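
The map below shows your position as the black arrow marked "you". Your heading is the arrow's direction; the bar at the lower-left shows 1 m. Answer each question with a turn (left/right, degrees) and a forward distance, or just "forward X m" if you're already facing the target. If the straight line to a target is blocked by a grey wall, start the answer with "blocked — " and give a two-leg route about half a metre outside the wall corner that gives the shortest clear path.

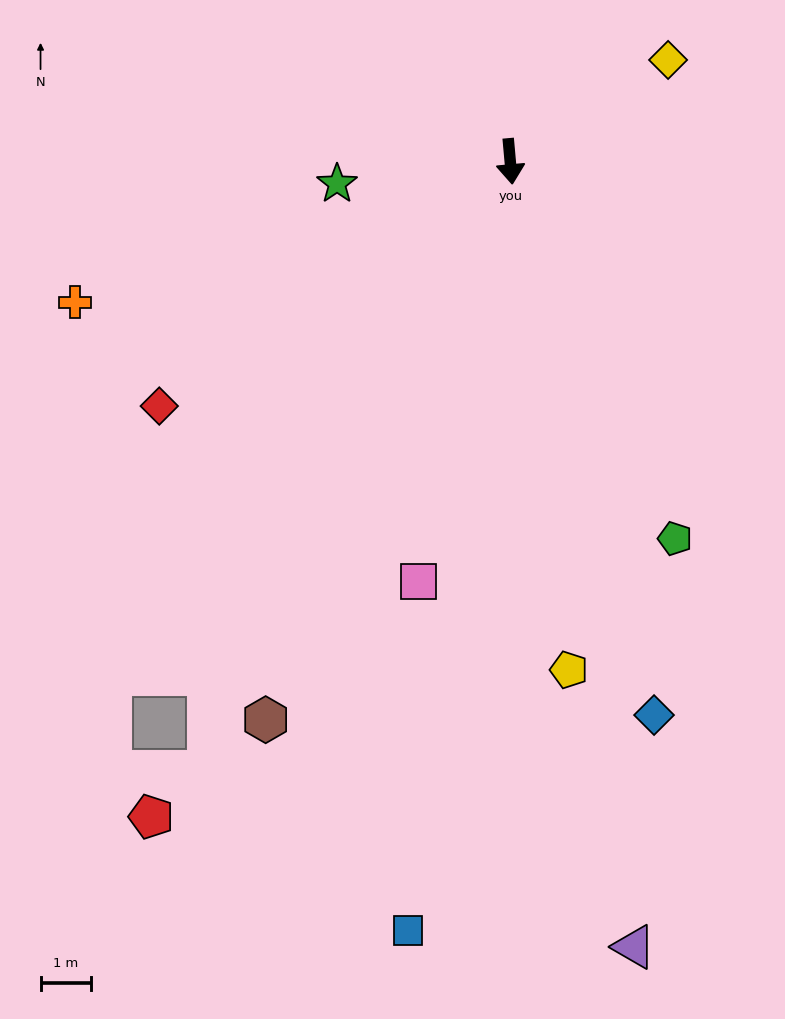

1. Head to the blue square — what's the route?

turn right 13°, forward 15.5 m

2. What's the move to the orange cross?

turn right 77°, forward 9.1 m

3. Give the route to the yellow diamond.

turn left 118°, forward 3.7 m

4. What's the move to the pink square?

turn right 17°, forward 8.6 m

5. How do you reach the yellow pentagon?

forward 10.2 m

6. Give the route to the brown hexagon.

turn right 29°, forward 12.1 m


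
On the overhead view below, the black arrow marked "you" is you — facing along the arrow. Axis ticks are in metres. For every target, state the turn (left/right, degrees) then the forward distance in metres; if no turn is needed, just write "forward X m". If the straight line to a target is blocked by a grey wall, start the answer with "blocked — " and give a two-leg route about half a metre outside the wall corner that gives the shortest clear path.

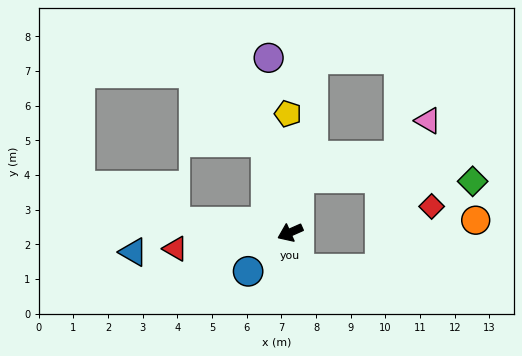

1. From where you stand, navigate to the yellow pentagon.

turn right 113°, forward 3.4 m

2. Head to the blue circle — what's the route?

turn left 19°, forward 1.7 m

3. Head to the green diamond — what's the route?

blocked — turn right 123°, forward 1.6 m, then turn right 82°, forward 5.0 m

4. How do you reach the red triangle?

turn right 16°, forward 3.3 m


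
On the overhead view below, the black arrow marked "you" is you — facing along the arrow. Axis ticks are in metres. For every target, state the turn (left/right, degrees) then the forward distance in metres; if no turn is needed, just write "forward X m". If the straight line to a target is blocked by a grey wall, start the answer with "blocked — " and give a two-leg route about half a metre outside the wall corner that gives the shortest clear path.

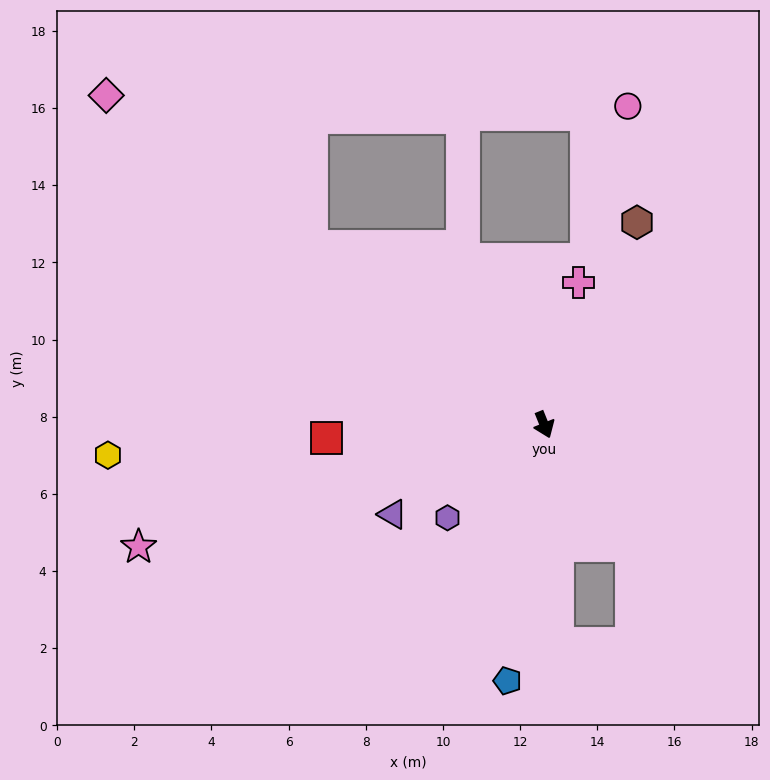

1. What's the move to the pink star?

turn right 95°, forward 11.0 m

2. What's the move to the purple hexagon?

turn right 68°, forward 3.5 m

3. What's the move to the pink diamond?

turn right 149°, forward 14.2 m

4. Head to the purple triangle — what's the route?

turn right 81°, forward 4.6 m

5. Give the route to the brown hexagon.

turn left 133°, forward 5.8 m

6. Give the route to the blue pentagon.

turn right 30°, forward 6.7 m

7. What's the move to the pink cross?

turn left 145°, forward 3.8 m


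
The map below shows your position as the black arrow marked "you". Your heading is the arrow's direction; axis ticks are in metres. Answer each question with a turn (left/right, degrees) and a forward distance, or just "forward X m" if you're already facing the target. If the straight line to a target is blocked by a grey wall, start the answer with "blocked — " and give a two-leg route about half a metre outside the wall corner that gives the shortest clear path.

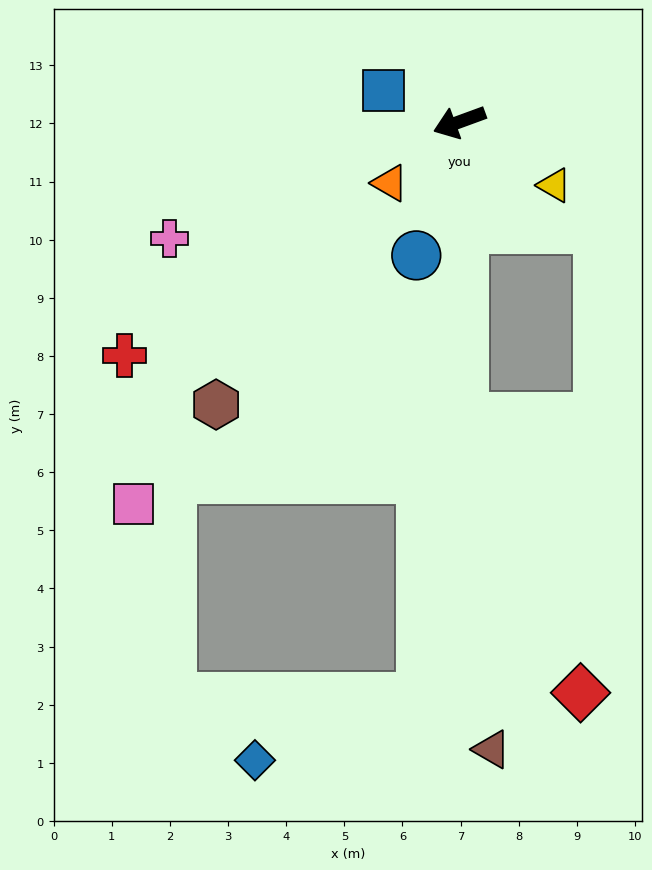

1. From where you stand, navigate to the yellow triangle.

turn left 126°, forward 2.0 m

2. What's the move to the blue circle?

turn left 52°, forward 2.4 m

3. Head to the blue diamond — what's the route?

blocked — turn left 66°, forward 9.9 m, then turn right 65°, forward 3.1 m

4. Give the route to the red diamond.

blocked — turn left 71°, forward 5.1 m, then turn left 22°, forward 5.2 m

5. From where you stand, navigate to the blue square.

turn right 43°, forward 1.4 m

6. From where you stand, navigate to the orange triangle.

turn left 21°, forward 1.6 m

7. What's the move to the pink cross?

forward 5.4 m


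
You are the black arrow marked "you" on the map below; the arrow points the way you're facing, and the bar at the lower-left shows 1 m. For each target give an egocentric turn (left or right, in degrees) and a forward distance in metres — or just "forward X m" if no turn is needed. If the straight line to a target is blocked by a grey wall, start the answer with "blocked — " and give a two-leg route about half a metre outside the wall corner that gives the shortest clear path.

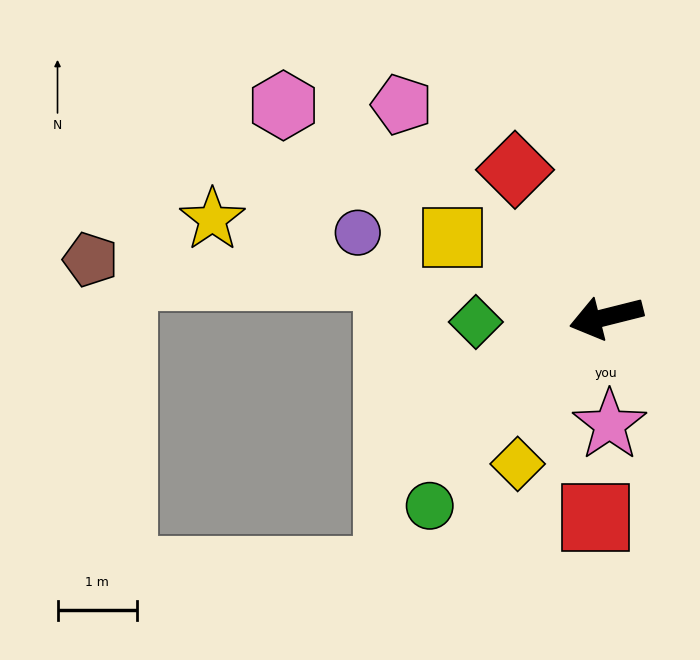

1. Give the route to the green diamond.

turn right 12°, forward 1.6 m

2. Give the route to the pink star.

turn left 78°, forward 1.4 m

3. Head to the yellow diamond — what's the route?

turn left 45°, forward 2.2 m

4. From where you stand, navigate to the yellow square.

turn right 41°, forward 2.2 m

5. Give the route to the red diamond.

turn right 72°, forward 2.2 m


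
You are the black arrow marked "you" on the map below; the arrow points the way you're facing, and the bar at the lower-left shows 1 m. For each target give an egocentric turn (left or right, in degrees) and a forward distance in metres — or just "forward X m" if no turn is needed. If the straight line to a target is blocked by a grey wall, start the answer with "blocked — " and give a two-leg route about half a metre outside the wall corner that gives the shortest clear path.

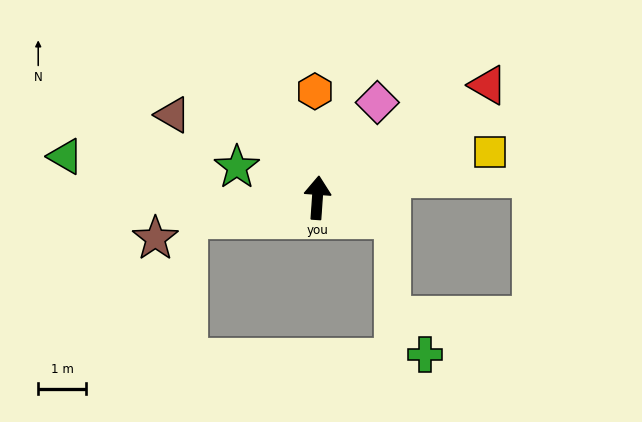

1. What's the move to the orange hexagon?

turn left 5°, forward 2.2 m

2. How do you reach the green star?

turn left 73°, forward 1.8 m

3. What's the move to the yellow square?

turn right 71°, forward 3.7 m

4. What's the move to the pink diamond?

turn right 28°, forward 2.3 m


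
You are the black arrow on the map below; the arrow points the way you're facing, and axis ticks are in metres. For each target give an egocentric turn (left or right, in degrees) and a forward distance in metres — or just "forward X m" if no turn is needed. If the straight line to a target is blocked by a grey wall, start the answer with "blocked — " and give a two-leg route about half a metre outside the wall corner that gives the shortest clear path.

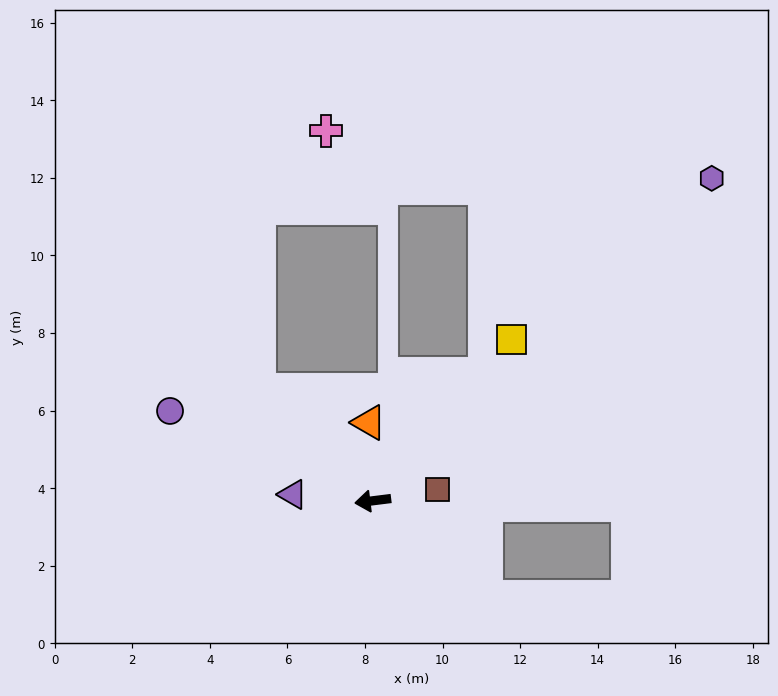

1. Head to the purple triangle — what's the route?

turn right 12°, forward 2.1 m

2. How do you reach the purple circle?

turn right 31°, forward 5.7 m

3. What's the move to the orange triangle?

turn right 94°, forward 2.0 m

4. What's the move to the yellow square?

turn right 138°, forward 5.5 m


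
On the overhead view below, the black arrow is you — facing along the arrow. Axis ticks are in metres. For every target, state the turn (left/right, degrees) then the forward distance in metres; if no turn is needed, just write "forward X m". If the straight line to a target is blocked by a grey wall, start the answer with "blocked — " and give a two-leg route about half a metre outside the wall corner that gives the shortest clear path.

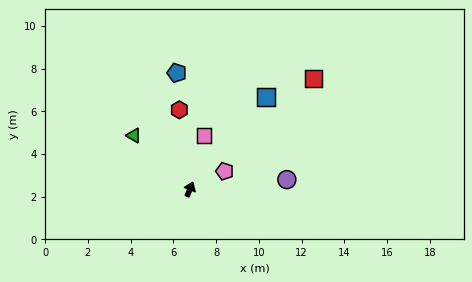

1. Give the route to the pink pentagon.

turn right 41°, forward 1.8 m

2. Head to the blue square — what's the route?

turn right 17°, forward 5.6 m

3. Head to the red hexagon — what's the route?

turn left 30°, forward 3.7 m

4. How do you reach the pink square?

turn left 7°, forward 2.6 m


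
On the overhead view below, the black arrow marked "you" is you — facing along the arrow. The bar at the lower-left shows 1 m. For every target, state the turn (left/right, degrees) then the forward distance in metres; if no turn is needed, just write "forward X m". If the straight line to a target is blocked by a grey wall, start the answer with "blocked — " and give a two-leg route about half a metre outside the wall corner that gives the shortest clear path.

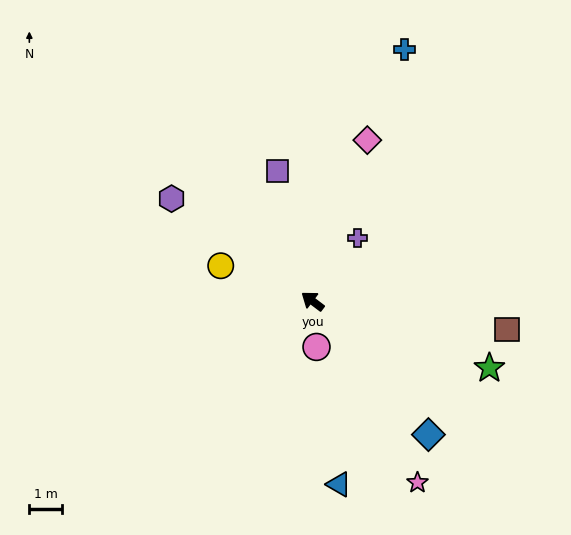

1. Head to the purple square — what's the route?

turn right 38°, forward 4.2 m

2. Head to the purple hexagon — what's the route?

forward 5.4 m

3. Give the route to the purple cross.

turn right 88°, forward 2.4 m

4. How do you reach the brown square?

turn right 151°, forward 6.1 m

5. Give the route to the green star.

turn right 164°, forward 5.8 m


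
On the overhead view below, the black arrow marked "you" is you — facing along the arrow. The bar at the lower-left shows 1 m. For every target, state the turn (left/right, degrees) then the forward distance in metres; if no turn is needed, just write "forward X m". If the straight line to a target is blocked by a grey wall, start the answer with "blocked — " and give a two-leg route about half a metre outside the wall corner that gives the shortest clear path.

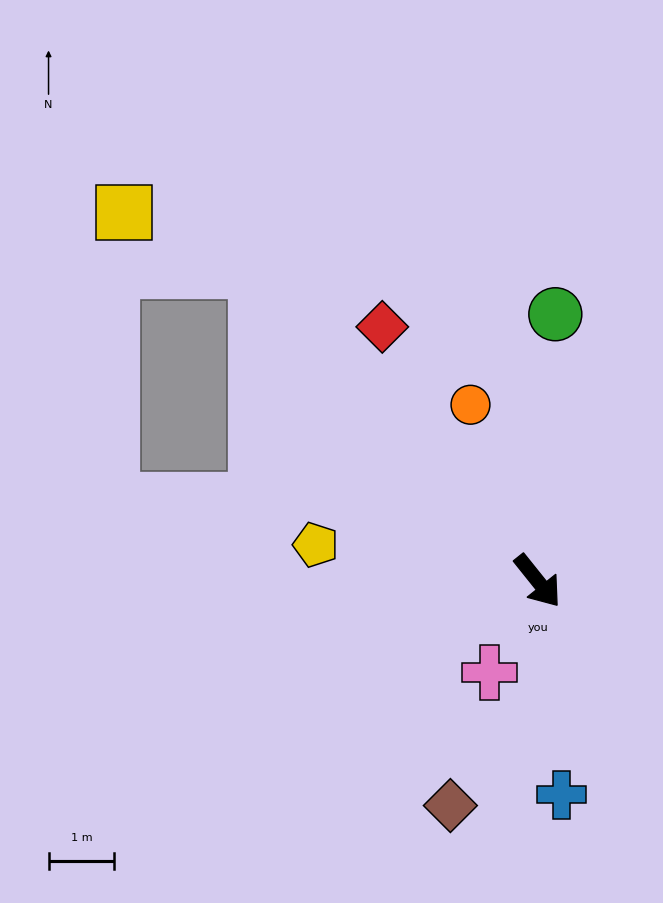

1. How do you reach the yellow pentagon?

turn right 138°, forward 3.4 m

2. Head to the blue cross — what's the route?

turn right 32°, forward 3.3 m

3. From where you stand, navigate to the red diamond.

turn left 173°, forward 4.5 m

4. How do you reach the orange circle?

turn left 162°, forward 2.9 m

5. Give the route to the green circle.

turn left 138°, forward 4.1 m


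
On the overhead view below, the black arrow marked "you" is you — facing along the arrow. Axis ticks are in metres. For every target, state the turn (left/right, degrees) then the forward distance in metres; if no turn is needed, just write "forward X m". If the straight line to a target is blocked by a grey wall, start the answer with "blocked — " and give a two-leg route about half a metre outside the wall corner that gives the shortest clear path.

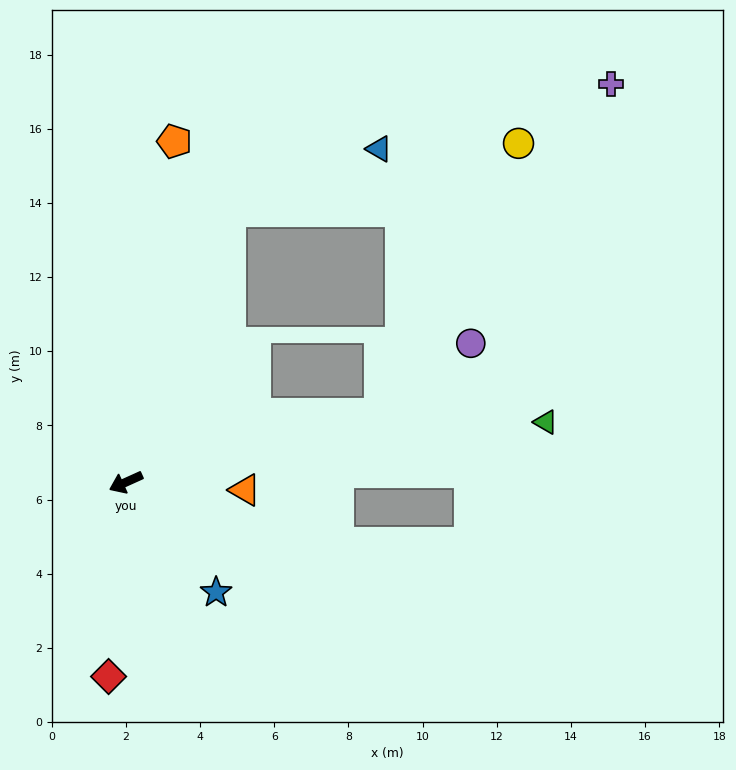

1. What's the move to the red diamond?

turn left 61°, forward 5.3 m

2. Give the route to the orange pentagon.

turn right 122°, forward 9.3 m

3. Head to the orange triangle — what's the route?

turn left 152°, forward 3.2 m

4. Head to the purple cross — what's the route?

blocked — turn left 171°, forward 7.1 m, then turn left 40°, forward 10.9 m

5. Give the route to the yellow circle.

blocked — turn right 135°, forward 7.8 m, then turn right 56°, forward 8.0 m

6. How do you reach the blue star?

turn left 105°, forward 3.8 m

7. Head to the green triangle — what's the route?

turn left 164°, forward 11.4 m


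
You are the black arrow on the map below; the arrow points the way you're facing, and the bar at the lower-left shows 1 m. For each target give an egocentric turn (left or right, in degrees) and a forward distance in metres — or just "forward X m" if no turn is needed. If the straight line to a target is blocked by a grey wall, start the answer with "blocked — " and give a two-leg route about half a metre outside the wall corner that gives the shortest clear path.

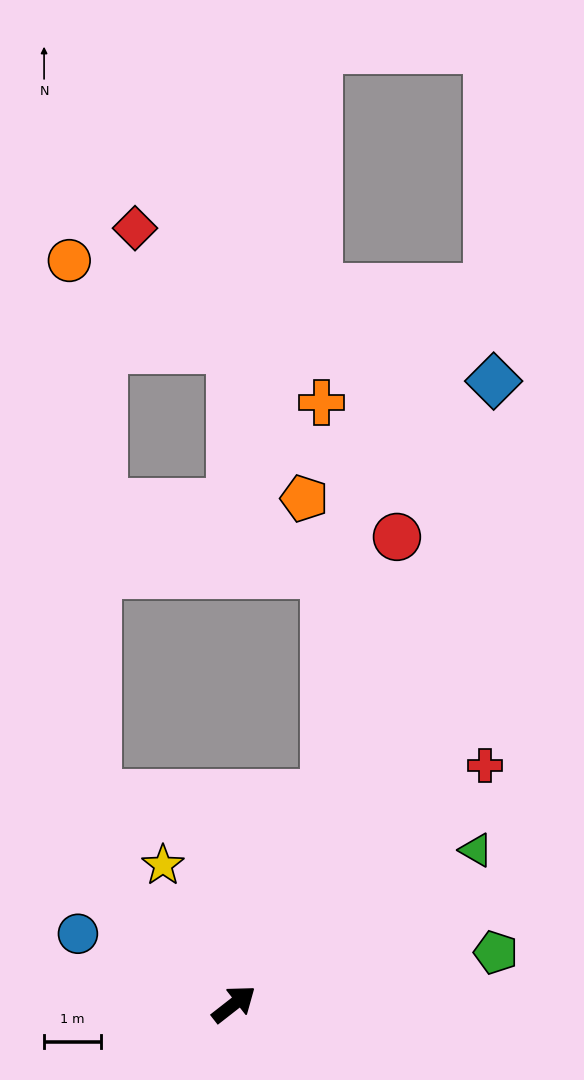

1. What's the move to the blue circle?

turn left 118°, forward 3.0 m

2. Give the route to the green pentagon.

turn right 27°, forward 4.7 m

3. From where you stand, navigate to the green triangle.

turn right 6°, forward 5.1 m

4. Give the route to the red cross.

turn left 6°, forward 6.1 m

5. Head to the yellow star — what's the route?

turn left 79°, forward 2.8 m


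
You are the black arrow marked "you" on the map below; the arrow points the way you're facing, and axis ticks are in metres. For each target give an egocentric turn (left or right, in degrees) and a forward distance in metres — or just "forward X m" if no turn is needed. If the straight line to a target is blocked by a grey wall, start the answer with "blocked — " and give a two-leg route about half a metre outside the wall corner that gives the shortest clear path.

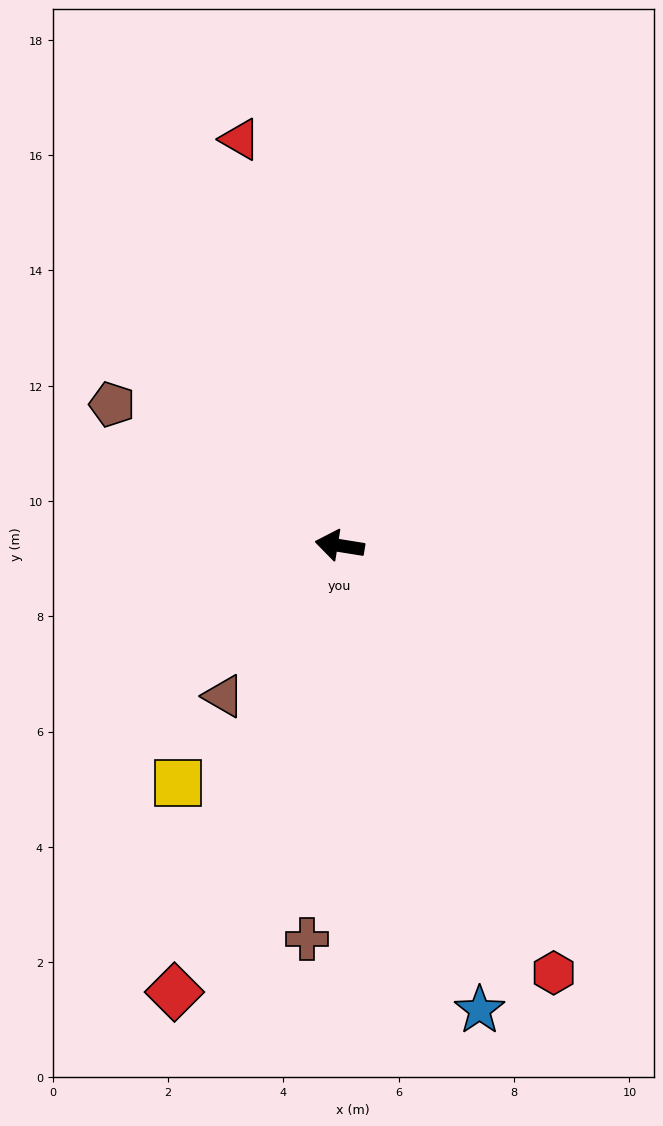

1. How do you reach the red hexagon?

turn left 126°, forward 8.3 m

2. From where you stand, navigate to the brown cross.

turn left 94°, forward 6.8 m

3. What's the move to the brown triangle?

turn left 62°, forward 3.3 m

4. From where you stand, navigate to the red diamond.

turn left 79°, forward 8.3 m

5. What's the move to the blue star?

turn left 116°, forward 8.4 m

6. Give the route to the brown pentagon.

turn right 23°, forward 4.6 m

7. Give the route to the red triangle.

turn right 67°, forward 7.3 m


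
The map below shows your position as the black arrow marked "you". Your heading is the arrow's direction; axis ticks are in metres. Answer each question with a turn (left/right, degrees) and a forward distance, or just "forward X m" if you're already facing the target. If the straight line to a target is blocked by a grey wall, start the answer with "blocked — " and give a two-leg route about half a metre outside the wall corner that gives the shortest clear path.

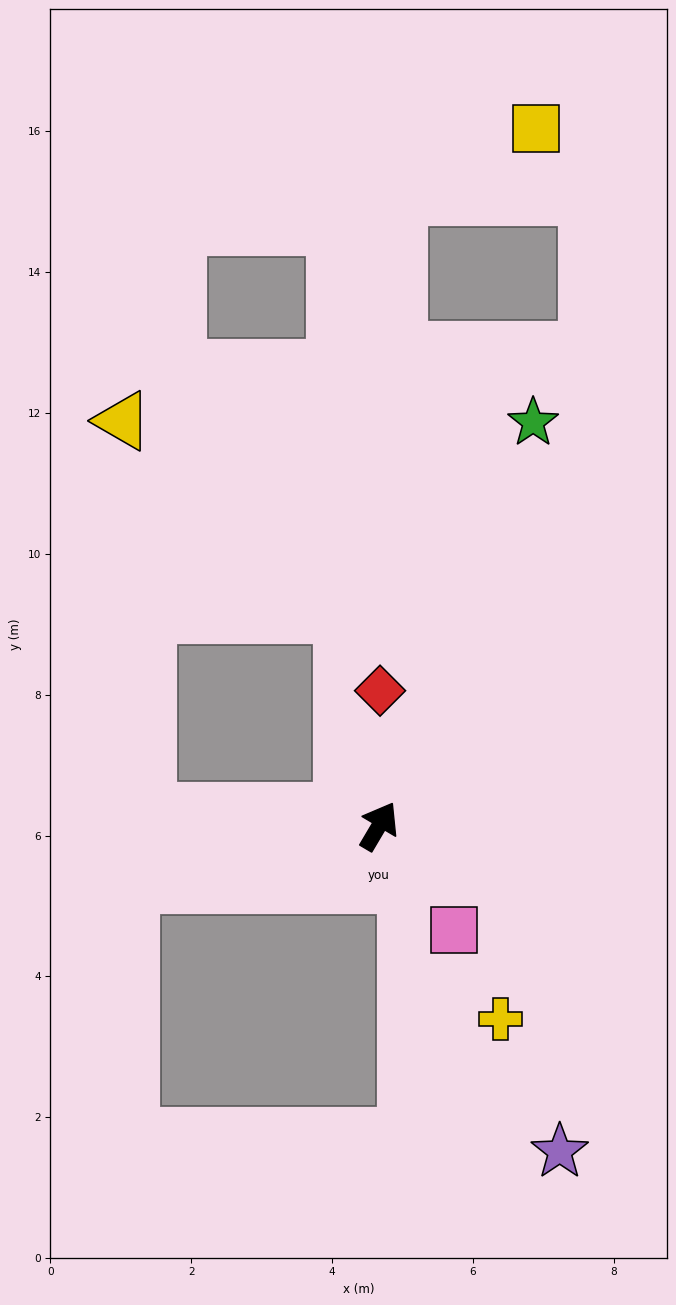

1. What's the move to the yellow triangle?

blocked — turn left 117°, forward 3.3 m, then turn right 83°, forward 5.6 m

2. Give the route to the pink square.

turn right 114°, forward 1.8 m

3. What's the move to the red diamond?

turn left 30°, forward 1.9 m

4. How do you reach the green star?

turn left 10°, forward 6.1 m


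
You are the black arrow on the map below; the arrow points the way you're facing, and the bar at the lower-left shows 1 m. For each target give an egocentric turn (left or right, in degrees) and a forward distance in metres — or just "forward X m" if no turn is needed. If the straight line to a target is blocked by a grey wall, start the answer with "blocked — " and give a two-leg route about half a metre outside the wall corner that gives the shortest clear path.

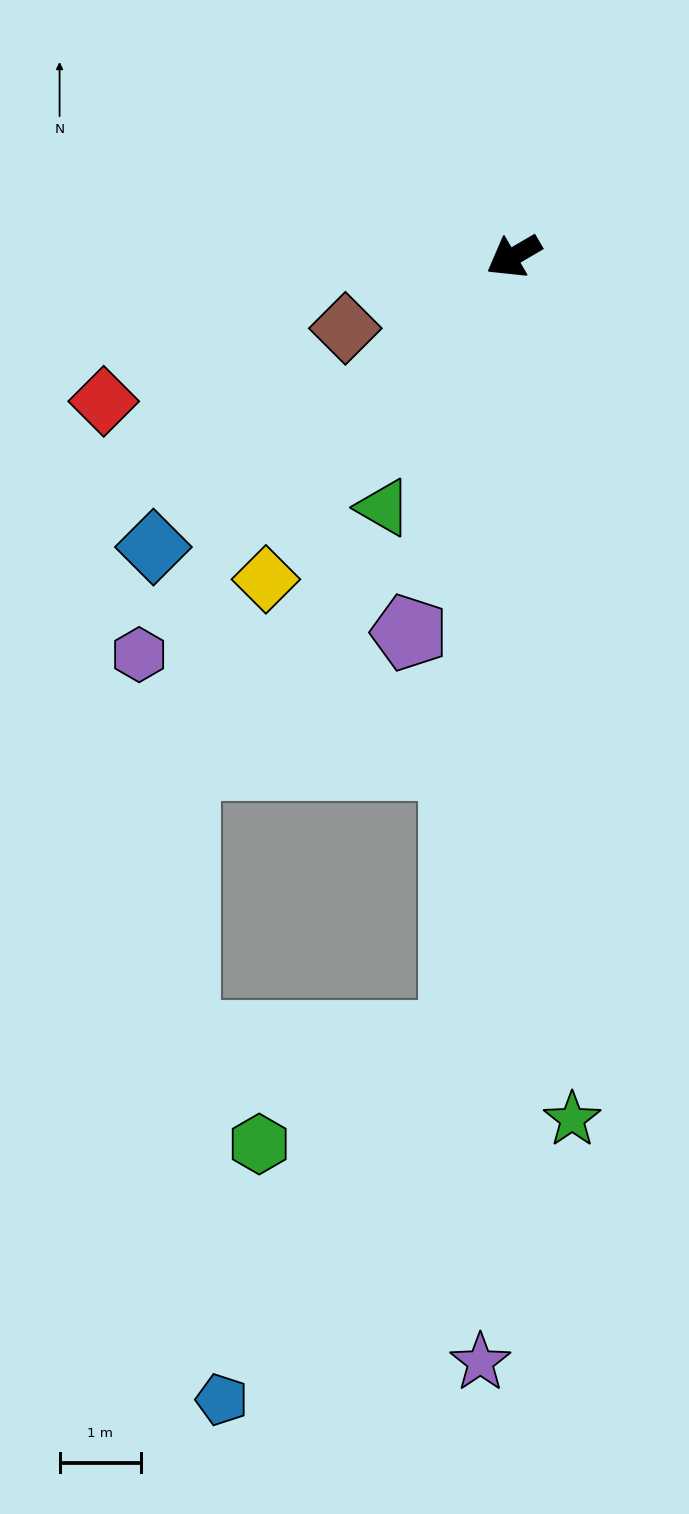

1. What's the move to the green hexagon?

blocked — turn left 55°, forward 9.6 m, then turn right 56°, forward 2.7 m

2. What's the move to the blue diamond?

turn left 9°, forward 5.7 m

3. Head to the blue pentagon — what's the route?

blocked — turn left 55°, forward 9.6 m, then turn right 28°, forward 5.3 m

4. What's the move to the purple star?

turn left 58°, forward 13.6 m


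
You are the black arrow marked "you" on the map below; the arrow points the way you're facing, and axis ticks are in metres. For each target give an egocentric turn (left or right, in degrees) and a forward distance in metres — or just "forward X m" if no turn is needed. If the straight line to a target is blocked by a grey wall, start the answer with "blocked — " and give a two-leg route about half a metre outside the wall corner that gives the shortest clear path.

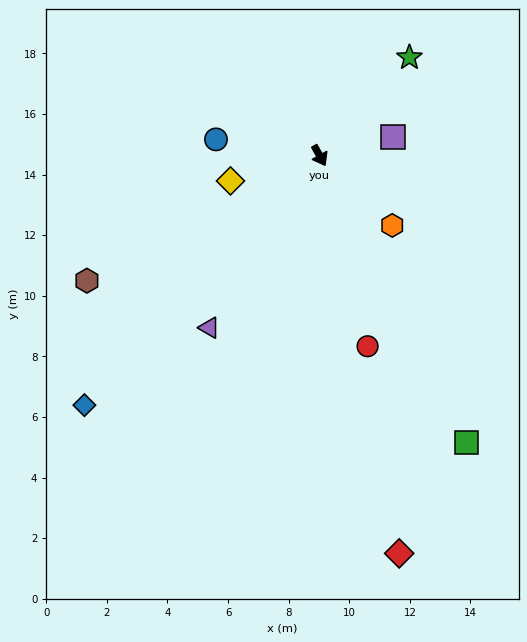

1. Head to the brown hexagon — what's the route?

turn right 91°, forward 8.7 m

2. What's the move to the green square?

turn right 2°, forward 10.6 m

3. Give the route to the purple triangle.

turn right 62°, forward 6.7 m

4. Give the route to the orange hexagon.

turn left 17°, forward 3.3 m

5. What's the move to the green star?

turn left 108°, forward 4.4 m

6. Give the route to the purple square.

turn left 75°, forward 2.5 m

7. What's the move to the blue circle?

turn right 128°, forward 3.5 m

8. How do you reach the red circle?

turn right 15°, forward 6.5 m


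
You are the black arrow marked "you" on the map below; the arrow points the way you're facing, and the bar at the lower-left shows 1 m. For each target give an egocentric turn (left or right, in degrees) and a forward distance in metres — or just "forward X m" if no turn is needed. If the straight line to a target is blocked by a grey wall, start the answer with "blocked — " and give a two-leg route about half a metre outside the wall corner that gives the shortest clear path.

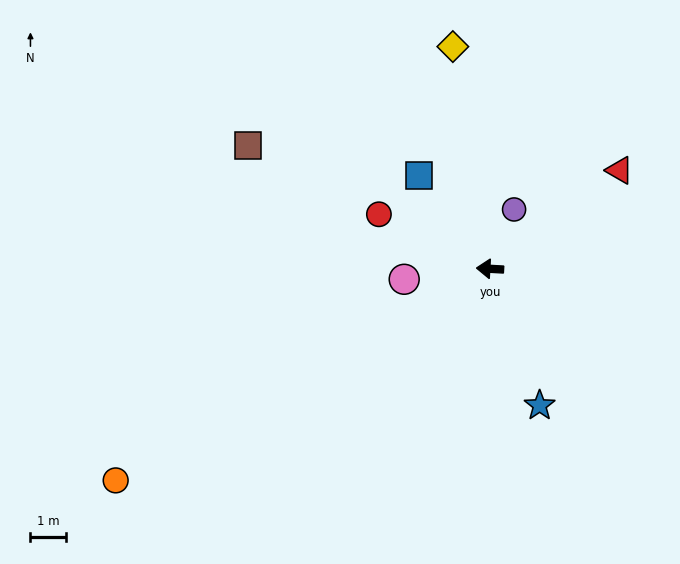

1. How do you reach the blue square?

turn right 50°, forward 3.3 m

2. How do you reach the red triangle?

turn right 140°, forward 4.6 m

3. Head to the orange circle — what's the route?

turn left 33°, forward 12.2 m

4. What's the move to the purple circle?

turn right 109°, forward 1.8 m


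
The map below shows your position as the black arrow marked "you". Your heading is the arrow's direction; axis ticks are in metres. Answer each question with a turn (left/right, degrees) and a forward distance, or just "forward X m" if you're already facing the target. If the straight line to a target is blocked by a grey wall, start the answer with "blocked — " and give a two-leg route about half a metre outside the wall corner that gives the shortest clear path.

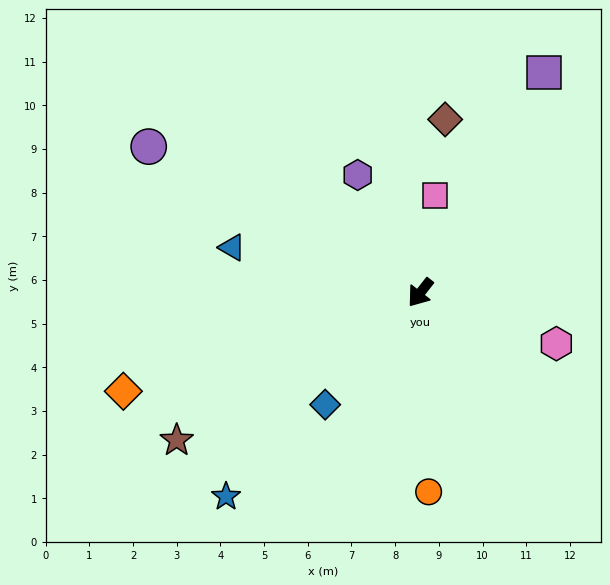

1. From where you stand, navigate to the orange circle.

turn left 40°, forward 4.6 m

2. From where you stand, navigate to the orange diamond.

turn right 34°, forward 7.2 m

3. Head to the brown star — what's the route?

turn right 21°, forward 6.5 m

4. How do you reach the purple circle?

turn right 80°, forward 7.1 m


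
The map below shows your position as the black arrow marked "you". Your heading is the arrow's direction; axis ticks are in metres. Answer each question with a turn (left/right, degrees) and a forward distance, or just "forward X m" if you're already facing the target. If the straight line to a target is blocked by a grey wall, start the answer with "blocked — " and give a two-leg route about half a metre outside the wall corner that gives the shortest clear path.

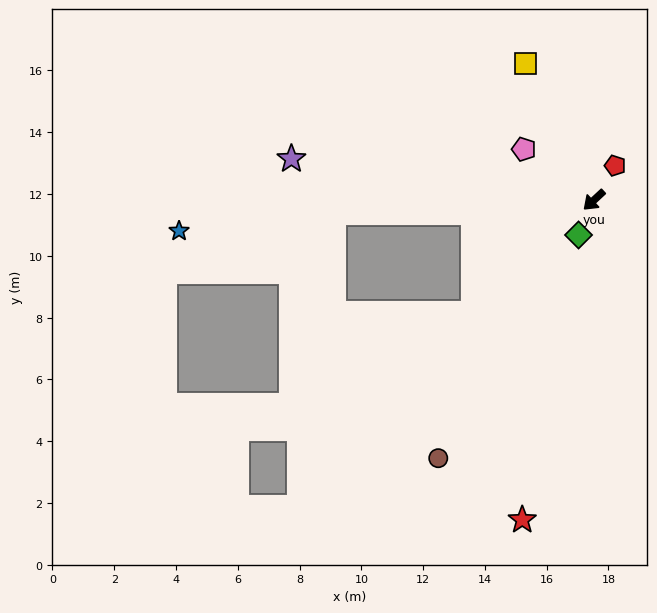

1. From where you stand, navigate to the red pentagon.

turn right 164°, forward 1.3 m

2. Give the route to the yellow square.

turn right 106°, forward 4.9 m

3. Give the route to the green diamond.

turn left 23°, forward 1.2 m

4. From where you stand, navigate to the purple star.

turn right 51°, forward 9.9 m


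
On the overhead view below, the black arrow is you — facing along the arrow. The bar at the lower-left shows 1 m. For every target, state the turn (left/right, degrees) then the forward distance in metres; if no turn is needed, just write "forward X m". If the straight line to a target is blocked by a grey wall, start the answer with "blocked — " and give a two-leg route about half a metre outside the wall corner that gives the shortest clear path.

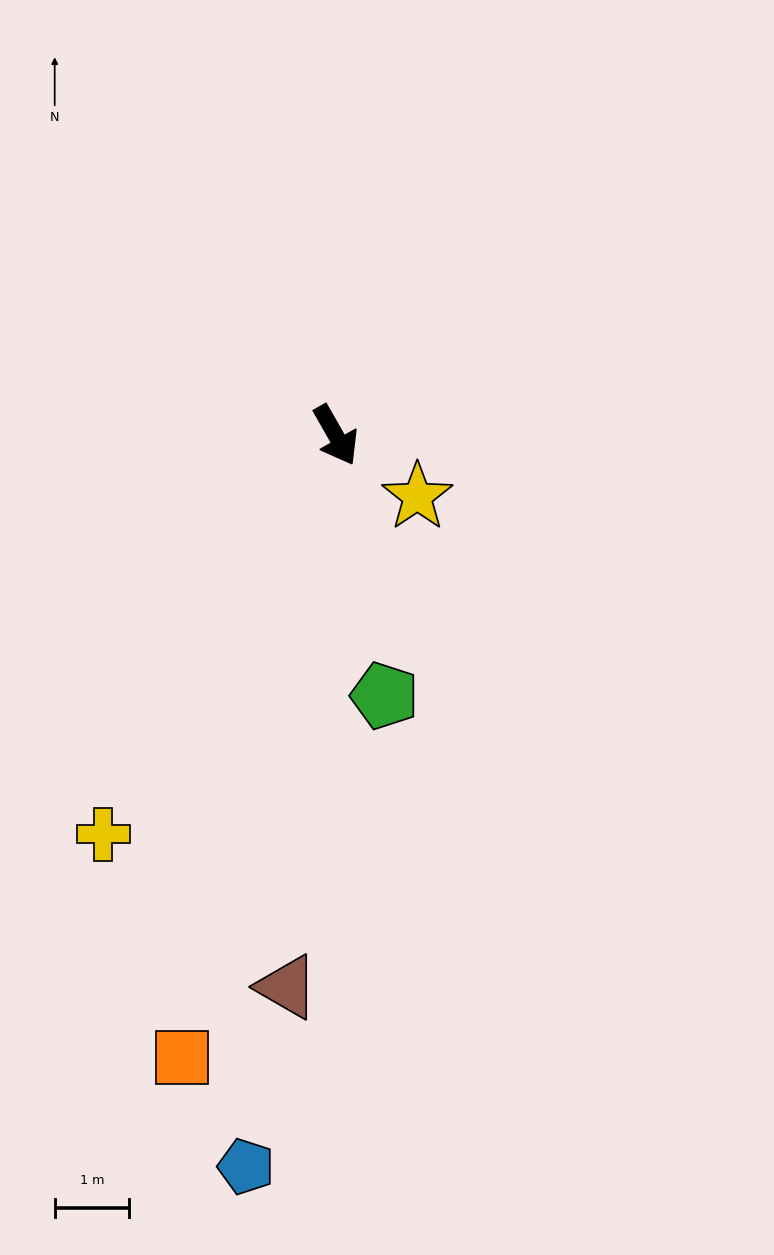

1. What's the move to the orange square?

turn right 44°, forward 8.6 m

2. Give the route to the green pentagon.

turn right 19°, forward 3.6 m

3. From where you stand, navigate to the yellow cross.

turn right 60°, forward 6.2 m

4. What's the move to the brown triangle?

turn right 35°, forward 7.5 m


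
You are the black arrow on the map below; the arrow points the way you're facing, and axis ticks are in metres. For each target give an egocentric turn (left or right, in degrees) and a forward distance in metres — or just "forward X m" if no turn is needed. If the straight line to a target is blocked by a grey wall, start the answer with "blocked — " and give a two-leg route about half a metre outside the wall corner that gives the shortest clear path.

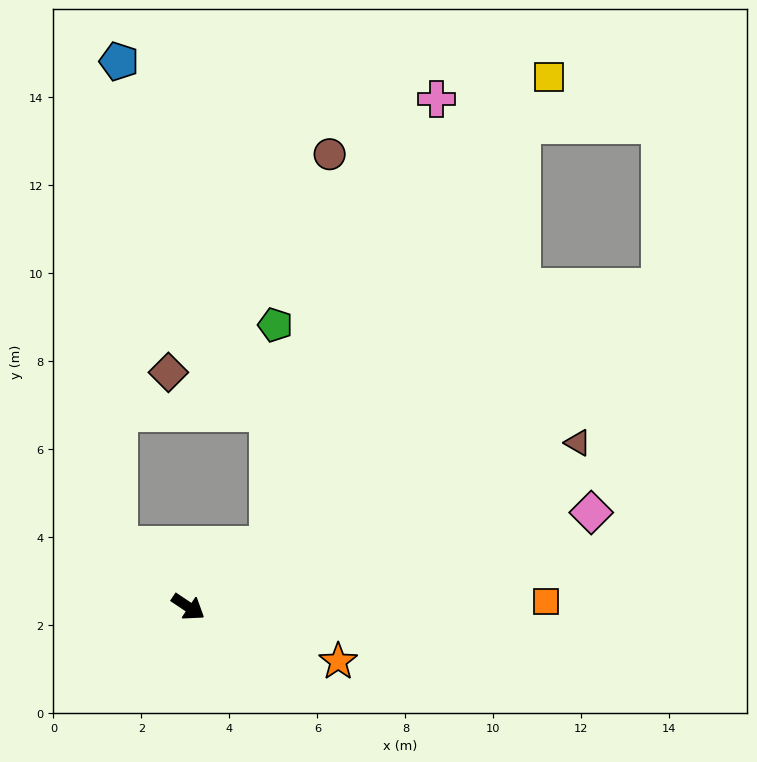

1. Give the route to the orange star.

turn left 14°, forward 3.6 m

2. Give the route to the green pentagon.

blocked — turn left 72°, forward 2.3 m, then turn left 50°, forward 5.0 m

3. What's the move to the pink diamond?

turn left 47°, forward 9.4 m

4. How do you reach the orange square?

turn left 35°, forward 8.1 m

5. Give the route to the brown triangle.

turn left 57°, forward 9.6 m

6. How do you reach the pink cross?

blocked — turn left 72°, forward 2.3 m, then turn left 31°, forward 10.8 m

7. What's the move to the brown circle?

blocked — turn left 72°, forward 2.3 m, then turn left 43°, forward 9.0 m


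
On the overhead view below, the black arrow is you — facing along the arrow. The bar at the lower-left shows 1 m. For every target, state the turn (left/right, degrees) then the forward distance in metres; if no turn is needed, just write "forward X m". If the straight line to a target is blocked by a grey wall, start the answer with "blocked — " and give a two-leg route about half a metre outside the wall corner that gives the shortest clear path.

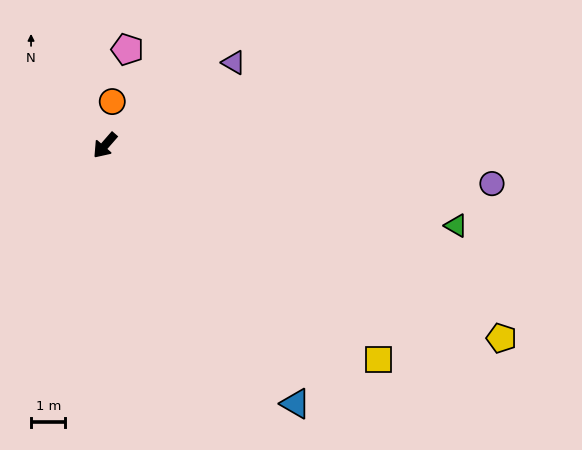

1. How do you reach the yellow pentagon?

turn left 105°, forward 12.9 m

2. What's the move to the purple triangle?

turn left 164°, forward 4.5 m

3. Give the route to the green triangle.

turn left 118°, forward 10.5 m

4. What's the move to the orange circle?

turn right 148°, forward 1.3 m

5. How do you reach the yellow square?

turn left 93°, forward 10.1 m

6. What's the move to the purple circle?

turn left 125°, forward 11.3 m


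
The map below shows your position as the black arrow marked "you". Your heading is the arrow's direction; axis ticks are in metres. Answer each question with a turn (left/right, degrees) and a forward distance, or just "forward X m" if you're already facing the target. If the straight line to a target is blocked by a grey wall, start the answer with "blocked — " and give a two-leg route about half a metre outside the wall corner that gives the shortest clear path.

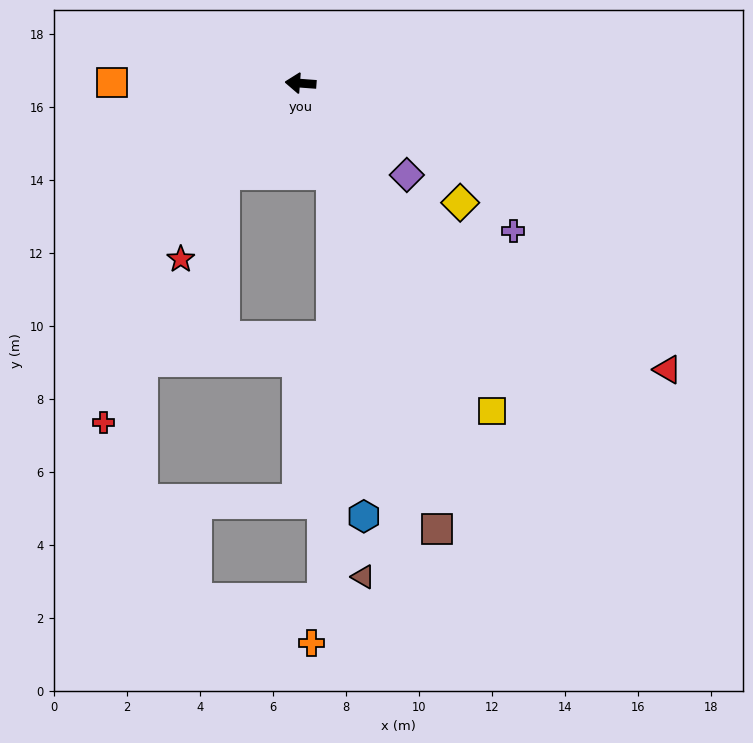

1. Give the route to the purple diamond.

turn left 143°, forward 3.8 m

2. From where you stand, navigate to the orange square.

turn left 4°, forward 5.2 m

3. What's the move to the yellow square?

turn left 125°, forward 10.4 m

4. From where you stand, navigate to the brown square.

turn left 111°, forward 12.8 m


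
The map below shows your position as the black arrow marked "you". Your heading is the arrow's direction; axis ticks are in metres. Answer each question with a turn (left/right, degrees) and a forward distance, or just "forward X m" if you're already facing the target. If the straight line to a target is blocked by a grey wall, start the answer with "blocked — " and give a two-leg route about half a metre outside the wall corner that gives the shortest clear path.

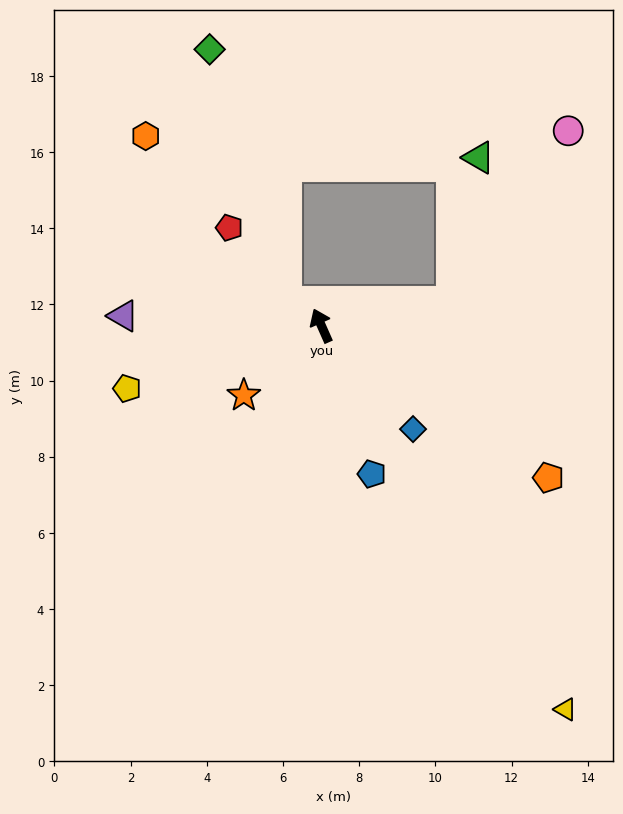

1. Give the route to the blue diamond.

turn right 162°, forward 3.6 m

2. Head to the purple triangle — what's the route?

turn left 63°, forward 5.2 m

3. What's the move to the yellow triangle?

turn right 171°, forward 11.9 m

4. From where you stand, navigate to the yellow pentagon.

turn left 84°, forward 5.4 m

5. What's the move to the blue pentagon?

turn left 175°, forward 4.1 m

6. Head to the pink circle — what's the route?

blocked — turn right 104°, forward 3.5 m, then turn left 46°, forward 5.4 m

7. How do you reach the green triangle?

blocked — turn right 104°, forward 3.5 m, then turn left 70°, forward 3.9 m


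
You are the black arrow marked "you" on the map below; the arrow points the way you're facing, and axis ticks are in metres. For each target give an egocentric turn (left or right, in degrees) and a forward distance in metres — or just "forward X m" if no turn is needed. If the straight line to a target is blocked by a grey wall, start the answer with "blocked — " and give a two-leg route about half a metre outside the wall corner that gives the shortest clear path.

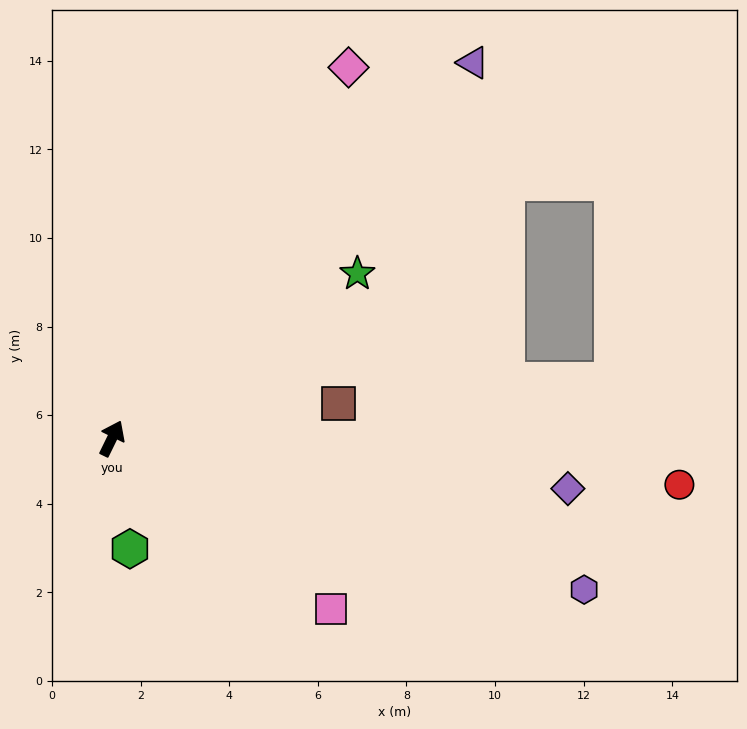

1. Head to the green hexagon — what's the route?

turn right 145°, forward 2.5 m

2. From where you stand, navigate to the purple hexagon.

turn right 82°, forward 11.2 m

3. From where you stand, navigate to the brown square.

turn right 55°, forward 5.2 m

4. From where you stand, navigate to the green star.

turn right 30°, forward 6.7 m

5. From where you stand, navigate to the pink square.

turn right 102°, forward 6.3 m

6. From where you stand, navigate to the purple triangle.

turn right 18°, forward 11.8 m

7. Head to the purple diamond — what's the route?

turn right 70°, forward 10.4 m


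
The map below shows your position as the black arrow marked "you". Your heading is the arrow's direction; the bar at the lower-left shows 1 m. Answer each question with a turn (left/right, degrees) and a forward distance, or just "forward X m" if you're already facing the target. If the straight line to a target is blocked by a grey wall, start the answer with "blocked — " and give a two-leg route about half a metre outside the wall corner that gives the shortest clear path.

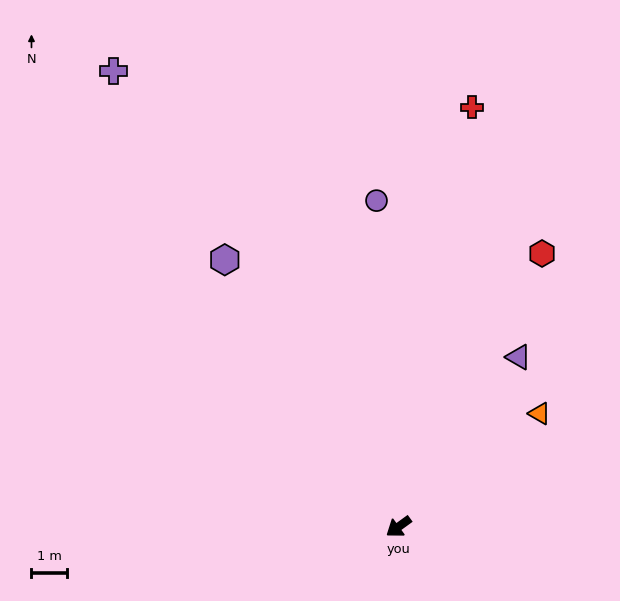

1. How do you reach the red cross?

turn right 136°, forward 12.1 m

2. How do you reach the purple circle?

turn right 122°, forward 9.3 m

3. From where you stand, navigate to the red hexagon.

turn right 154°, forward 8.8 m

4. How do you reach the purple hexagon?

turn right 93°, forward 9.0 m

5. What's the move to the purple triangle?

turn right 161°, forward 5.9 m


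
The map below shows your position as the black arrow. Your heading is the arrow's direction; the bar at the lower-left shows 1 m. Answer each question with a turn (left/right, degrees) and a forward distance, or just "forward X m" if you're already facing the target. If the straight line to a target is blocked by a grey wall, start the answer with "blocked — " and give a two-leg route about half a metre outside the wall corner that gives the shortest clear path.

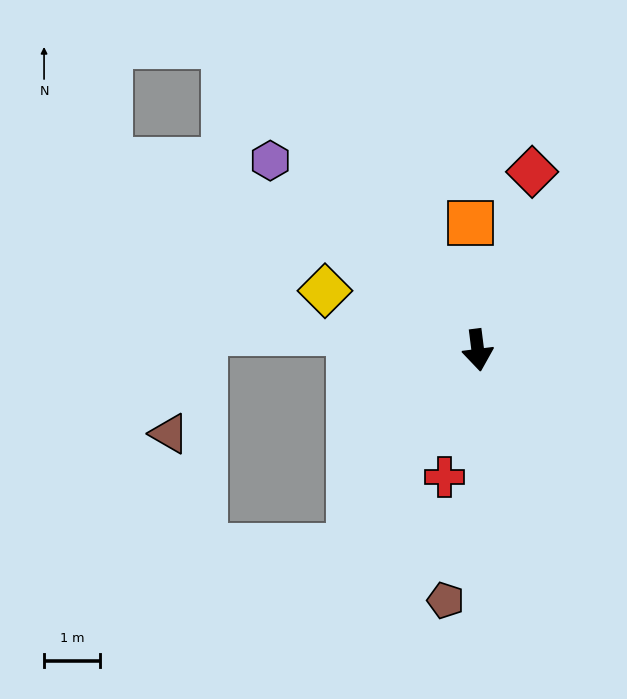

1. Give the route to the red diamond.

turn left 156°, forward 3.3 m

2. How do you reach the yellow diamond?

turn right 118°, forward 2.9 m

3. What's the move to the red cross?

turn right 22°, forward 2.3 m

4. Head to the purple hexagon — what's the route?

turn right 140°, forward 5.0 m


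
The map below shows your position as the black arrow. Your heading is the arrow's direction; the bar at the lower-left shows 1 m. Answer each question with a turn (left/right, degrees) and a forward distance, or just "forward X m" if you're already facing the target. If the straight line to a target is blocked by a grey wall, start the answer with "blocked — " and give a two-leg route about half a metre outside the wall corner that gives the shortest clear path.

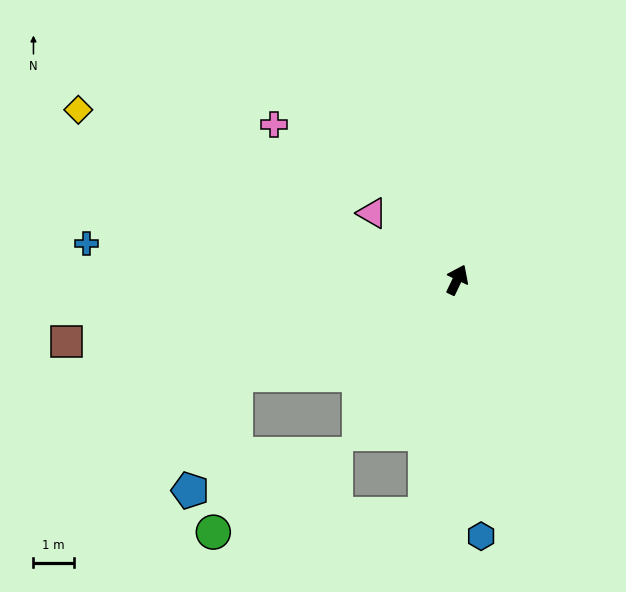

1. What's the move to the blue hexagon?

turn right 149°, forward 6.4 m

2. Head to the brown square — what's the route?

turn left 125°, forward 9.8 m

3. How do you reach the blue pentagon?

blocked — turn left 139°, forward 6.0 m, then turn left 45°, forward 3.1 m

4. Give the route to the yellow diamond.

turn left 91°, forward 10.3 m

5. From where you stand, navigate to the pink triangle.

turn left 78°, forward 2.7 m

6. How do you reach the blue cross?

turn left 110°, forward 9.2 m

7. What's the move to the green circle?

blocked — turn left 139°, forward 6.0 m, then turn left 58°, forward 3.9 m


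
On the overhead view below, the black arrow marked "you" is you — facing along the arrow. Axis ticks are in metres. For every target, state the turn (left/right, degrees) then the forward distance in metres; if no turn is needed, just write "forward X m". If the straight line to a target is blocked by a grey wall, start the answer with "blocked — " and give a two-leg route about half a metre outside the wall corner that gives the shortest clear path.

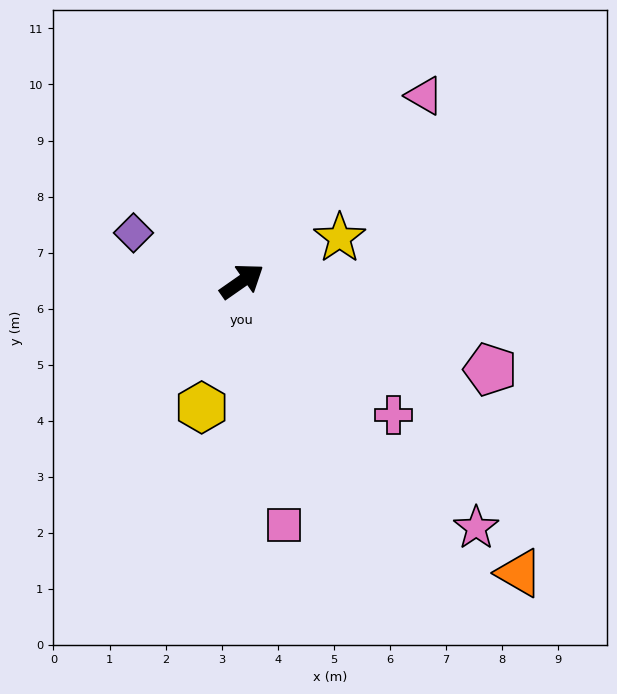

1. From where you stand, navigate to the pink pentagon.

turn right 54°, forward 4.7 m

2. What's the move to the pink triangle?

turn left 11°, forward 4.6 m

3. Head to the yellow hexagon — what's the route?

turn right 143°, forward 2.4 m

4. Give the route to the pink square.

turn right 115°, forward 4.4 m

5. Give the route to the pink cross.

turn right 76°, forward 3.6 m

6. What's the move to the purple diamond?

turn left 121°, forward 2.1 m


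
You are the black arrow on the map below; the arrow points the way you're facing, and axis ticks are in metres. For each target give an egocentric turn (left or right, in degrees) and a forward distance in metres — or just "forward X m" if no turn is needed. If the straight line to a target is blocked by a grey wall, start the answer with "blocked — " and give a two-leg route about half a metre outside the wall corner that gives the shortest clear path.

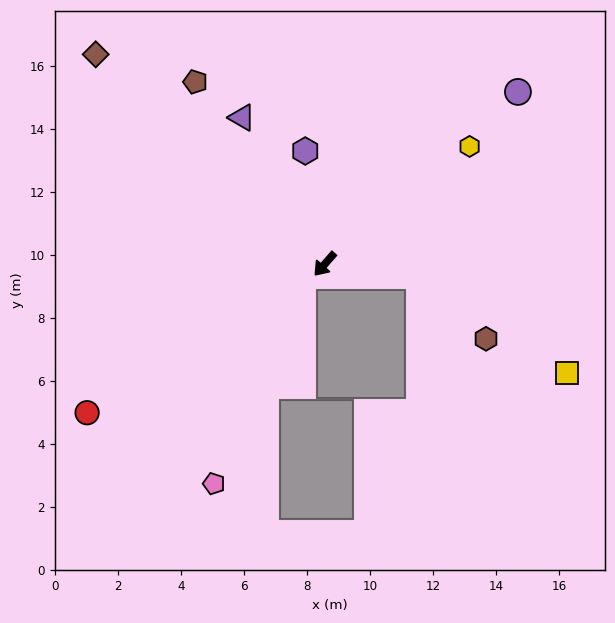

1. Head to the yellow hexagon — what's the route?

turn left 170°, forward 5.9 m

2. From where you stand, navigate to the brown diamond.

turn right 91°, forward 9.9 m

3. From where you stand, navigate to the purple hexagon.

turn right 129°, forward 3.6 m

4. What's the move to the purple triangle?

turn right 109°, forward 5.3 m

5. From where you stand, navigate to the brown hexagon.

blocked — turn left 124°, forward 3.0 m, then turn right 36°, forward 2.9 m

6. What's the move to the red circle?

turn right 17°, forward 8.9 m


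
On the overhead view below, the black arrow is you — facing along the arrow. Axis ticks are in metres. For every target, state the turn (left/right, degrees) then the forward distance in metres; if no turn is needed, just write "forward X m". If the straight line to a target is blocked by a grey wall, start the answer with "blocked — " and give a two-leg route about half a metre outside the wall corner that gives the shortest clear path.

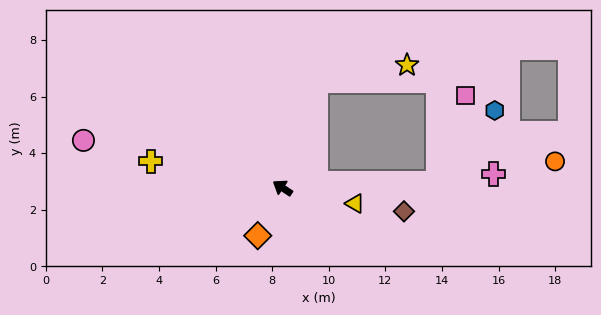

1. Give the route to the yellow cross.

turn left 22°, forward 4.7 m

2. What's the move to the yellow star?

blocked — turn right 74°, forward 4.0 m, then turn right 62°, forward 3.3 m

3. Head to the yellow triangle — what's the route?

turn right 159°, forward 2.6 m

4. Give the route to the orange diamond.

turn left 96°, forward 1.9 m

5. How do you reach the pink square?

blocked — turn right 145°, forward 5.5 m, then turn left 71°, forward 3.3 m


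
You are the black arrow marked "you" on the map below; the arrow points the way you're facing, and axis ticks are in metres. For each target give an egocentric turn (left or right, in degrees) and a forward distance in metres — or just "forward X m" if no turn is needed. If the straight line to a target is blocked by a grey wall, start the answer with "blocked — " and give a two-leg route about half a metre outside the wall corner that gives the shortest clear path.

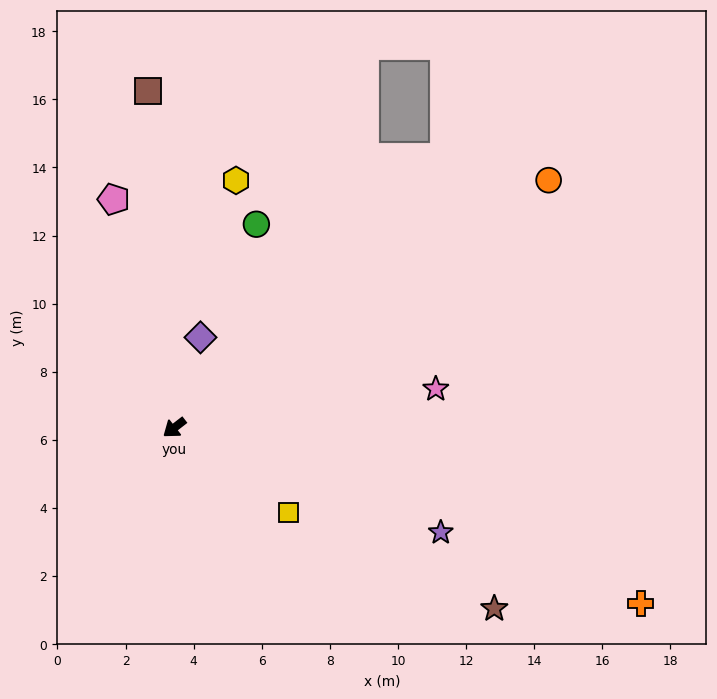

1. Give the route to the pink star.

turn left 151°, forward 7.8 m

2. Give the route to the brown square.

turn right 123°, forward 9.9 m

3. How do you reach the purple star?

turn left 121°, forward 8.4 m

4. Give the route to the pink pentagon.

turn right 113°, forward 6.9 m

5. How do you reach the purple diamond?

turn right 144°, forward 2.8 m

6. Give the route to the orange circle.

turn left 176°, forward 13.2 m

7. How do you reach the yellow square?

turn left 106°, forward 4.2 m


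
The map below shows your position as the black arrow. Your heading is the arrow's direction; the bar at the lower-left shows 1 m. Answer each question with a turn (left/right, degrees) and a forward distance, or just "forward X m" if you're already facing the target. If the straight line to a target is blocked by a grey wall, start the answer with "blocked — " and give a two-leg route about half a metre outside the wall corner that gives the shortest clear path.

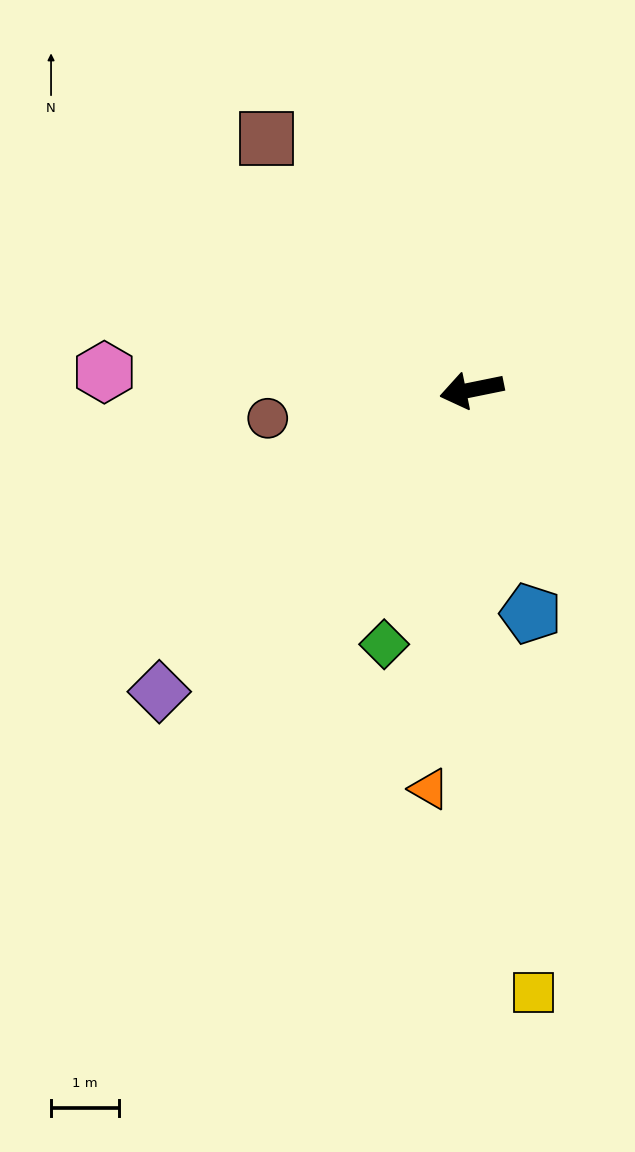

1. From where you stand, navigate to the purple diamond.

turn left 33°, forward 6.4 m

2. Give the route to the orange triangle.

turn left 72°, forward 5.9 m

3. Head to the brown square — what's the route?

turn right 62°, forward 4.8 m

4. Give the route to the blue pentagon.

turn left 93°, forward 3.4 m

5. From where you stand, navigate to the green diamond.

turn left 60°, forward 4.0 m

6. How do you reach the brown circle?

turn right 4°, forward 3.1 m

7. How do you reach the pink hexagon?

turn right 14°, forward 5.5 m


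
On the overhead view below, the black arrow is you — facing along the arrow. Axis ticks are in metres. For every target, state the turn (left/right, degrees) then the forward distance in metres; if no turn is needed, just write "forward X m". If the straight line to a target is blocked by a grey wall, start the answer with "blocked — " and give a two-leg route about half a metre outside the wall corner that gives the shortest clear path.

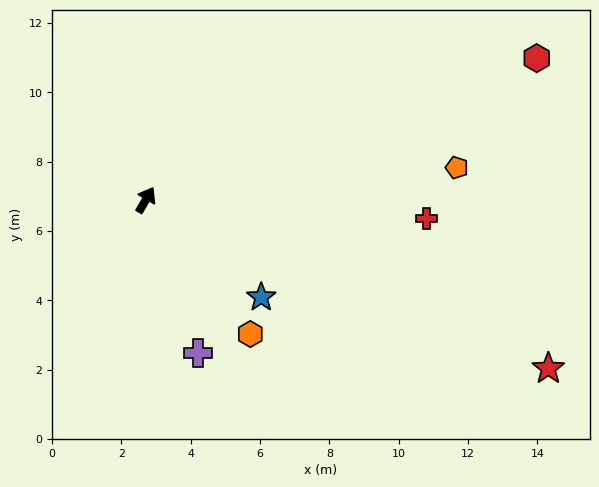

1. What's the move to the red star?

turn right 82°, forward 12.6 m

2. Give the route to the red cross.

turn right 64°, forward 8.1 m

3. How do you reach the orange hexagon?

turn right 112°, forward 4.9 m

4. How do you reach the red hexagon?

turn right 40°, forward 12.0 m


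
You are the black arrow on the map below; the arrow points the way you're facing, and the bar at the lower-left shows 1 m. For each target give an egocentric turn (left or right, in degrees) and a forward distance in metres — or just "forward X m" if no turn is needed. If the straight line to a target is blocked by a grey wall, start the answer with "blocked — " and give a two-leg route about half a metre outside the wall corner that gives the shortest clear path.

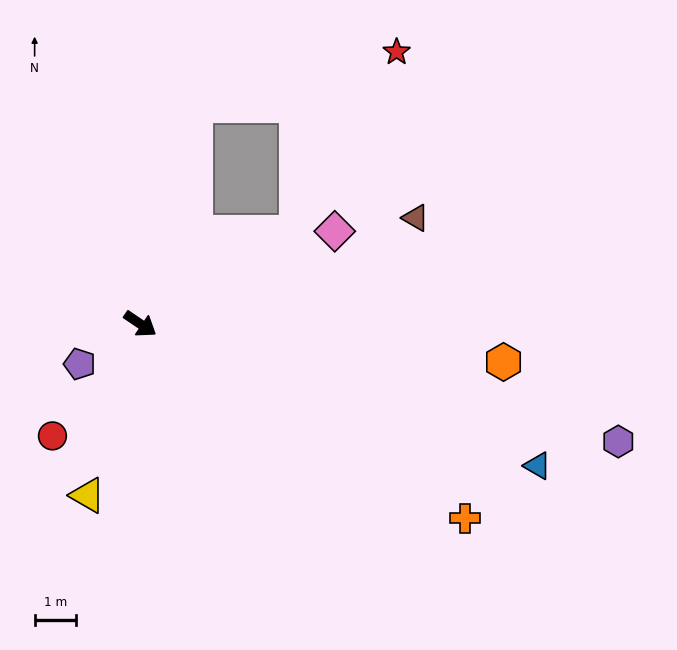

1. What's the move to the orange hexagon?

turn left 28°, forward 8.8 m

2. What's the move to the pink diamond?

turn left 60°, forward 5.2 m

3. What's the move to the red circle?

turn right 94°, forward 3.4 m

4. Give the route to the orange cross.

turn left 3°, forward 9.1 m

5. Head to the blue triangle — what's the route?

turn left 14°, forward 10.1 m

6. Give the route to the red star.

blocked — turn left 64°, forward 4.3 m, then turn left 31°, forward 5.0 m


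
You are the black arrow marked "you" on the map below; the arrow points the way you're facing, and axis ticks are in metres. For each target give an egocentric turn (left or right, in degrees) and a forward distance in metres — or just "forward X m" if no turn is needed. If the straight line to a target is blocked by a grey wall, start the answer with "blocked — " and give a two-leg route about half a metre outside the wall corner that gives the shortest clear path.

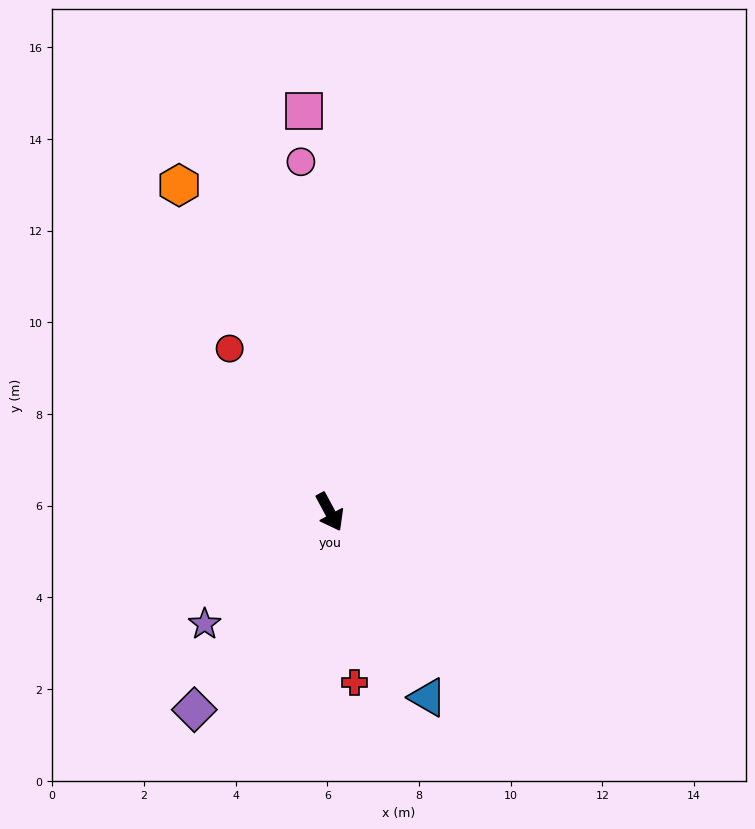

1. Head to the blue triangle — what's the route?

forward 4.6 m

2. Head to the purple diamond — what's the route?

turn right 63°, forward 5.2 m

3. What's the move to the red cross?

turn right 20°, forward 3.8 m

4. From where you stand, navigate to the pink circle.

turn left 156°, forward 7.7 m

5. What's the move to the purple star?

turn right 76°, forward 3.7 m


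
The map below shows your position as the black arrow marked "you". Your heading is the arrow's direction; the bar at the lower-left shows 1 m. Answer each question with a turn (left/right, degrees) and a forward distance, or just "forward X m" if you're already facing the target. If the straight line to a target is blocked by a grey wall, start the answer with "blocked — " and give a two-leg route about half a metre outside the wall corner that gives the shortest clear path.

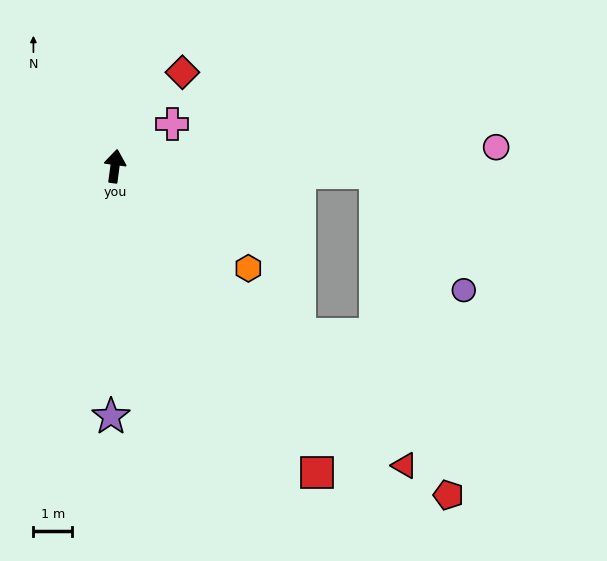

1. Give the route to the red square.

turn right 139°, forward 9.4 m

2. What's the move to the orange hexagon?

turn right 120°, forward 4.3 m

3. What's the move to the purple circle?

blocked — turn right 84°, forward 6.7 m, then turn right 51°, forward 3.8 m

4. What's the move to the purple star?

turn right 173°, forward 6.4 m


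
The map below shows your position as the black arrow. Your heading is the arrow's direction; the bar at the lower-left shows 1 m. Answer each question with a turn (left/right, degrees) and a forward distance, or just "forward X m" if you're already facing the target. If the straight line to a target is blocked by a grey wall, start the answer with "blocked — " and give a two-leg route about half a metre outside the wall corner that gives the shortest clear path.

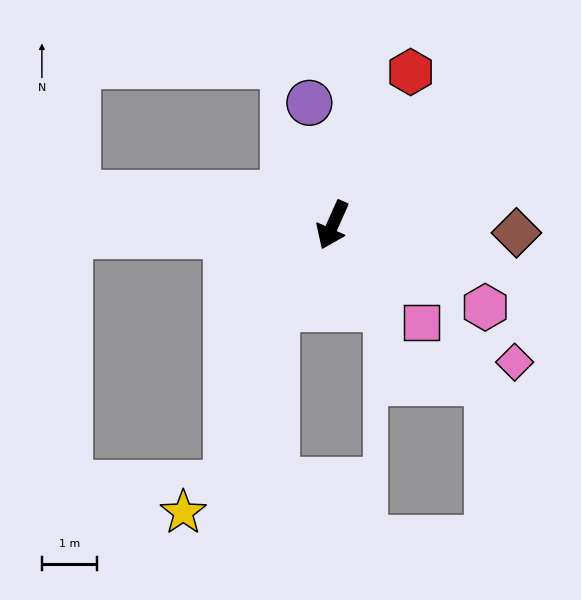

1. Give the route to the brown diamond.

turn left 112°, forward 3.3 m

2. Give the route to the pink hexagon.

turn left 86°, forward 3.1 m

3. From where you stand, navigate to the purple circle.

turn right 145°, forward 2.3 m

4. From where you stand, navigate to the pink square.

turn left 67°, forward 2.4 m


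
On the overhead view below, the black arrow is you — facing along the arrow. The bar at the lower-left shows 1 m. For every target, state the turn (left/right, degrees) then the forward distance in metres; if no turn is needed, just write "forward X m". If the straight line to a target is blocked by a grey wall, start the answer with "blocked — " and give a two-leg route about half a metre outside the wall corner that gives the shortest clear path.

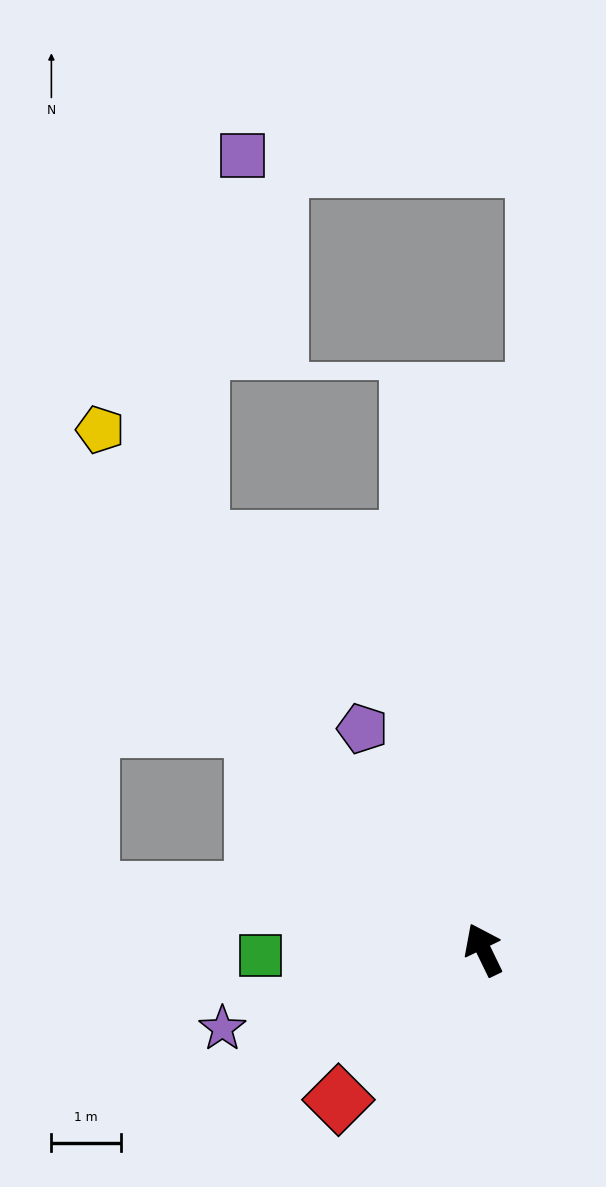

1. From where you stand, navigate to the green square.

turn left 66°, forward 3.2 m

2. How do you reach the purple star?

turn left 81°, forward 3.9 m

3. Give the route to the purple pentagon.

turn left 3°, forward 3.6 m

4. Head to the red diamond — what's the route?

turn left 110°, forward 3.0 m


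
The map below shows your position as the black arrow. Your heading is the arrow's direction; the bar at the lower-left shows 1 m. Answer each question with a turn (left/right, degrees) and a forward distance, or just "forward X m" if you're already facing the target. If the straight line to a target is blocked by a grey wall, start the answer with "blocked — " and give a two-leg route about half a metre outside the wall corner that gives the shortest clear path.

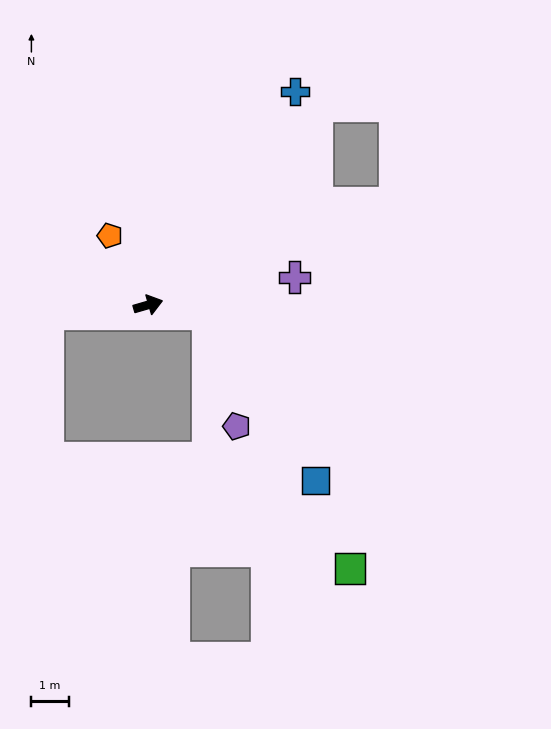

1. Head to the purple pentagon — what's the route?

blocked — turn right 25°, forward 1.6 m, then turn right 67°, forward 3.1 m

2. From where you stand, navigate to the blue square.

blocked — turn right 25°, forward 1.6 m, then turn right 48°, forward 5.3 m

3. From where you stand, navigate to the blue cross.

turn left 39°, forward 6.9 m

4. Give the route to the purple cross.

turn right 5°, forward 4.0 m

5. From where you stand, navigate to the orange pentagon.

turn left 103°, forward 2.1 m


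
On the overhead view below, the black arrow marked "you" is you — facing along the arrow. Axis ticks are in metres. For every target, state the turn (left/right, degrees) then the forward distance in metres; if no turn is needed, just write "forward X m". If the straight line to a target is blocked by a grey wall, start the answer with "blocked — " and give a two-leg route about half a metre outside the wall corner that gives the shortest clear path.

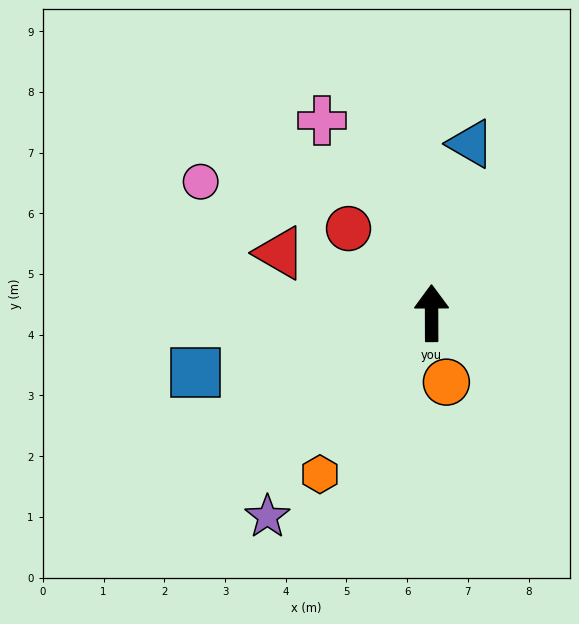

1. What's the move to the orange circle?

turn right 168°, forward 1.2 m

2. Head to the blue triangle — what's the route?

turn right 13°, forward 2.9 m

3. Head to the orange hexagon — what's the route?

turn left 145°, forward 3.2 m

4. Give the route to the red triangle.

turn left 68°, forward 2.7 m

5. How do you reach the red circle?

turn left 44°, forward 2.0 m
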